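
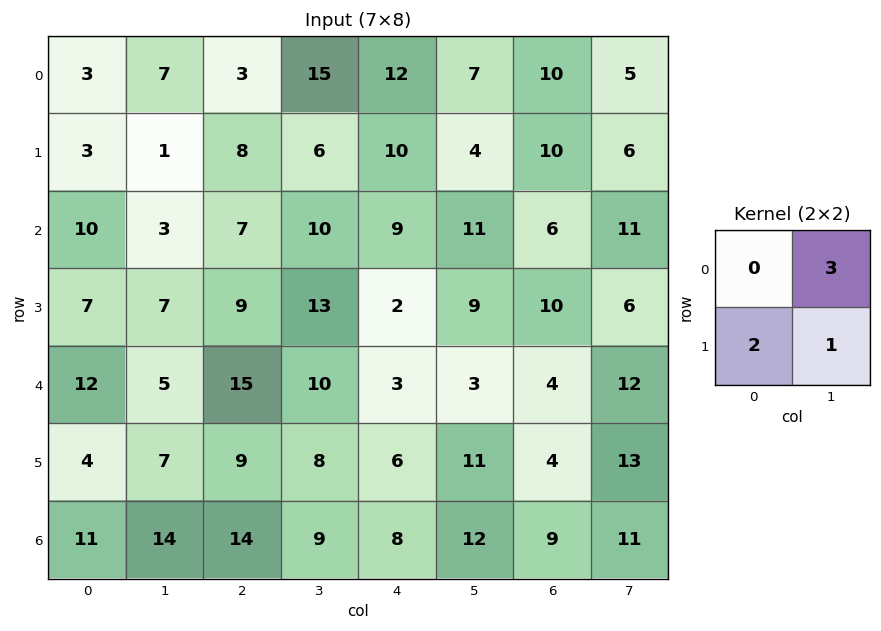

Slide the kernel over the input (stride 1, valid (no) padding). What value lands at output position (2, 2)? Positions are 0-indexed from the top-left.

The receptive field on the input at this output position is [7 10 / 9 13]. Elementwise product with the kernel and sum: 10·3 + 9·2 + 13·1.

61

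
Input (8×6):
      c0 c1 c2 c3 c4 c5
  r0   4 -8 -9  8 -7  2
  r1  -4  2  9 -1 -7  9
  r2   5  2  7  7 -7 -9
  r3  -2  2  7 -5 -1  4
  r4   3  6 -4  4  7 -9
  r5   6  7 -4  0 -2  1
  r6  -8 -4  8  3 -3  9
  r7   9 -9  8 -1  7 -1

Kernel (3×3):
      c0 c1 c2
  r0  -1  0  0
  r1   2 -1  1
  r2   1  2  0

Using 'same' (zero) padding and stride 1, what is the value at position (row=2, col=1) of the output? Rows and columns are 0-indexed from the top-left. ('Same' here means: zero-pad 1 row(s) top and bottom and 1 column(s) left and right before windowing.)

21

The receptive field on the zero-padded input at this output position is [-4 2 9 / 5 2 7 / -2 2 7]. Elementwise product with the kernel and sum: -4·-1 + 5·2 + 2·-1 + 7·1 + -2·1 + 2·2.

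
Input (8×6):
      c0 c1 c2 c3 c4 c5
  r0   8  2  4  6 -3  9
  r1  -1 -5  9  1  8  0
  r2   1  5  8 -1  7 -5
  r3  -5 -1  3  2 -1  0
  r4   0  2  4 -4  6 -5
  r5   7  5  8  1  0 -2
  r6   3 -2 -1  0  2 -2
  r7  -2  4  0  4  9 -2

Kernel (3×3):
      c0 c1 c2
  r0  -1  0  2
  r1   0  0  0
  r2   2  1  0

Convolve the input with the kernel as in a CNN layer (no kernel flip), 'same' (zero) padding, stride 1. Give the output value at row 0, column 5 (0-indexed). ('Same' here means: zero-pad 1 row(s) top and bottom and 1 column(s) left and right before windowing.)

The receptive field on the zero-padded input at this output position is [0 0 0 / -3 9 0 / 8 0 0]. Elementwise product with the kernel and sum: 0·-1 + 0·2 + 8·2 + 0·1.

16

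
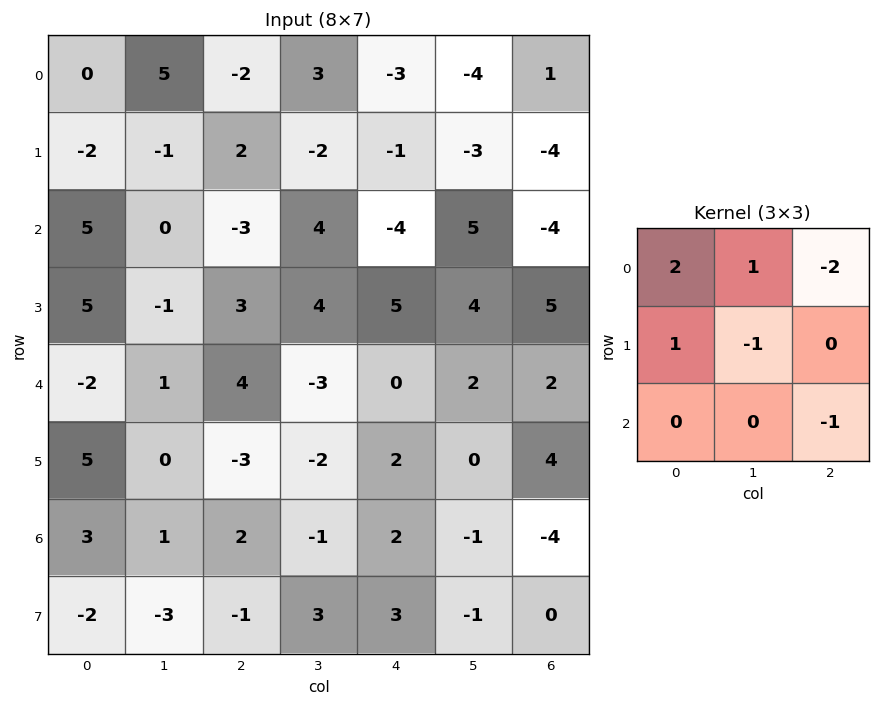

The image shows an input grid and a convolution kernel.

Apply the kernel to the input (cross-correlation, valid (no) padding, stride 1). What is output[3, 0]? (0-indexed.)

3

The receptive field on the input at this output position is [5 -1 3 / -2 1 4 / 5 0 -3]. Elementwise product with the kernel and sum: 5·2 + -1·1 + 3·-2 + -2·1 + 1·-1 + -3·-1.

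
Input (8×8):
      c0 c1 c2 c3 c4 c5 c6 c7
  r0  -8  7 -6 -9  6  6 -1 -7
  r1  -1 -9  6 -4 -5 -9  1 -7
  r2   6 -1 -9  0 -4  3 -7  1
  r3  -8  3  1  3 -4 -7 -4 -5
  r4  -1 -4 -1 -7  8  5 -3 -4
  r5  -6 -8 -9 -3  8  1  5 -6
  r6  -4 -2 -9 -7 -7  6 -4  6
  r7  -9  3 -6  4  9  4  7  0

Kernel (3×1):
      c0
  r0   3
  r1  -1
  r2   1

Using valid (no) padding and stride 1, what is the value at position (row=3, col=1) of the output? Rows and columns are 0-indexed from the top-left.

5

The receptive field on the input at this output position is [3 / -4 / -8]. Elementwise product with the kernel and sum: 3·3 + -4·-1 + -8·1.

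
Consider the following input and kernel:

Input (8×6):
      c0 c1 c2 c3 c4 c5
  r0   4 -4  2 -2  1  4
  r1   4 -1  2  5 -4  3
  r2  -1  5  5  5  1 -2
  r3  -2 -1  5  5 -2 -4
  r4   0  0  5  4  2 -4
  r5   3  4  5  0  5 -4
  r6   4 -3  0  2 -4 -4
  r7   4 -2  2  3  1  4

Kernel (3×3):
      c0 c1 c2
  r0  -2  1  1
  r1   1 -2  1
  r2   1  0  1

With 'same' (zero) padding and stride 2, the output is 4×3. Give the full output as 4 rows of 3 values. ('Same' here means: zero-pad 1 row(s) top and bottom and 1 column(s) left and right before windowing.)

Output[0,0]: The receptive field on the zero-padded input at this output position is [0 0 0 / 0 4 -4 / 0 4 -1]. Elementwise product with the kernel and sum: 0·-2 + 0·1 + 0·1 + 0·1 + 4·-2 + -4·1 + 0·1 + -1·1.

-13 -6 8
9 13 -9
1 10 -24
-6 -3 14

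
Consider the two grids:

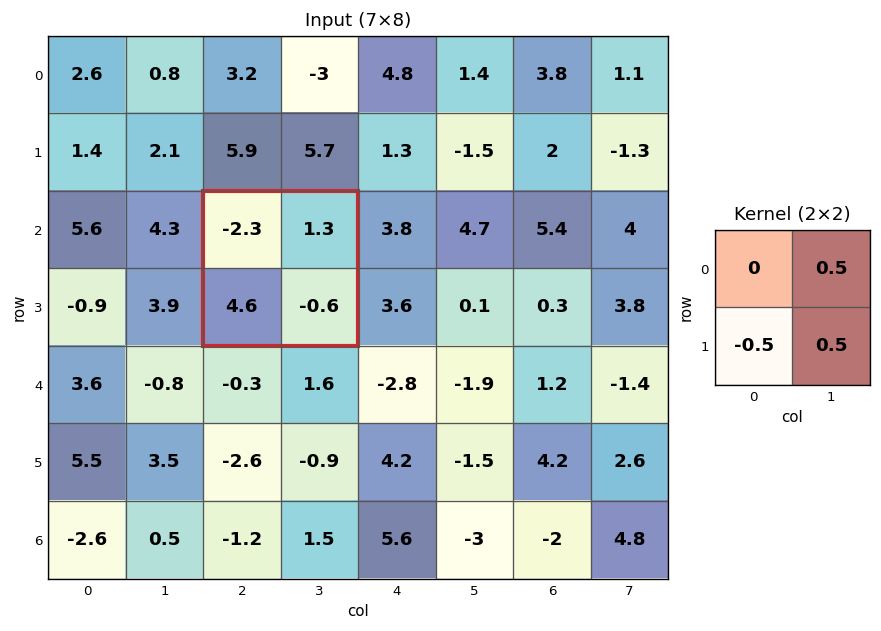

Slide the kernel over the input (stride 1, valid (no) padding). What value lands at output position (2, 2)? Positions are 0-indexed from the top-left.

-1.95

The receptive field on the input at this output position is [-2.3 1.3 / 4.6 -0.6]. Elementwise product with the kernel and sum: 1.3·0.5 + 4.6·-0.5 + -0.6·0.5.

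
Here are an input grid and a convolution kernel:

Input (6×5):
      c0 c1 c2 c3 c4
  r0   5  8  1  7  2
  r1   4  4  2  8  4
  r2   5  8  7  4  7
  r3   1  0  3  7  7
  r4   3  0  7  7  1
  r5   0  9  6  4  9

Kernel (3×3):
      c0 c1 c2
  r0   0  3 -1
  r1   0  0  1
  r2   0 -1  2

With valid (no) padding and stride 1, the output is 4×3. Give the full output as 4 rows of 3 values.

Output[0,0]: The receptive field on the input at this output position is [5 8 1 / 4 4 2 / 5 8 7]. Elementwise product with the kernel and sum: 8·3 + 1·-1 + 2·1 + 8·-1 + 7·2.

31 5 33
23 13 34
34 31 7
7 11 29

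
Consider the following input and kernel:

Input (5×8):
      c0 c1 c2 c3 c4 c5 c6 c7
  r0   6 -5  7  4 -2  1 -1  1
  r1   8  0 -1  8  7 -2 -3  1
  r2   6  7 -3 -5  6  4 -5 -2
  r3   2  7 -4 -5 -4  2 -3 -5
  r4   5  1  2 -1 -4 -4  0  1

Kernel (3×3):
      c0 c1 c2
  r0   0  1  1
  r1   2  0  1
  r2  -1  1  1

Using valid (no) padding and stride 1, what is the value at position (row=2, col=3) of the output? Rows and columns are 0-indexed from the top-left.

The receptive field on the input at this output position is [-5 6 4 / -5 -4 2 / -1 -4 -4]. Elementwise product with the kernel and sum: 6·1 + 4·1 + -5·2 + 2·1 + -1·-1 + -4·1 + -4·1.

-5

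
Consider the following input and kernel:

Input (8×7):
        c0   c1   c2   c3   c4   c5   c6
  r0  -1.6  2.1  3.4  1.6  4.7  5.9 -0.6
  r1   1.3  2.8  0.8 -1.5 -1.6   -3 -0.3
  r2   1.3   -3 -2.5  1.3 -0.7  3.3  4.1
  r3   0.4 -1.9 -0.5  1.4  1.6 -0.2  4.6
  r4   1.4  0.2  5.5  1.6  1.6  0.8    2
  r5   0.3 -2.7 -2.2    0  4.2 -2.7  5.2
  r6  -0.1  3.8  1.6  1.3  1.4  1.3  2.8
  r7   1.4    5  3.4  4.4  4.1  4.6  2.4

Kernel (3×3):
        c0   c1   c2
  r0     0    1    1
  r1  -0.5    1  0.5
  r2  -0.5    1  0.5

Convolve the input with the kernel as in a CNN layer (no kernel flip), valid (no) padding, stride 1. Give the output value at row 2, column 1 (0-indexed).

The receptive field on the input at this output position is [-3 -2.5 1.3 / -1.9 -0.5 1.4 / 0.2 5.5 1.6]. Elementwise product with the kernel and sum: -2.5·1 + 1.3·1 + -1.9·-0.5 + -0.5·1 + 1.4·0.5 + 0.2·-0.5 + 5.5·1 + 1.6·0.5.

6.15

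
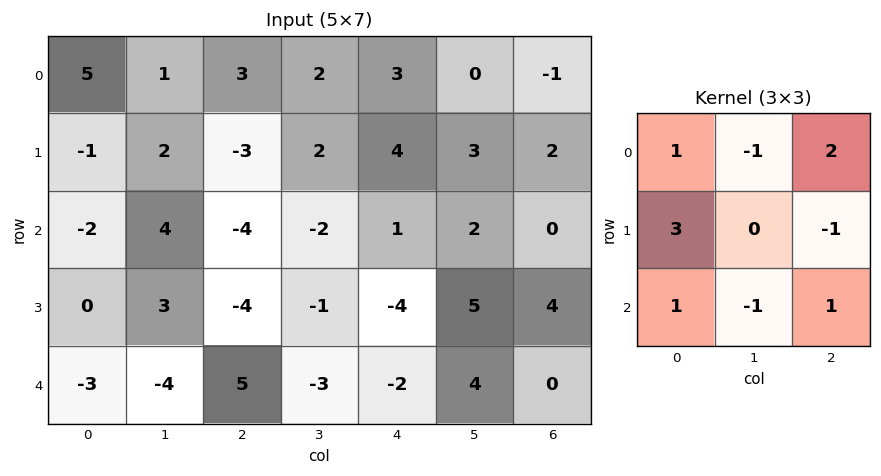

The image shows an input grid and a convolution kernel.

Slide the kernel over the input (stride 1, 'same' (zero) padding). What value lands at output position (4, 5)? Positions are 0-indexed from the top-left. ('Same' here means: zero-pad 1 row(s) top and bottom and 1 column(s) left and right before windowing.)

-7

The receptive field on the zero-padded input at this output position is [-4 5 4 / -2 4 0 / 0 0 0]. Elementwise product with the kernel and sum: -4·1 + 5·-1 + 4·2 + -2·3 + 0·-1 + 0·1 + 0·-1 + 0·1.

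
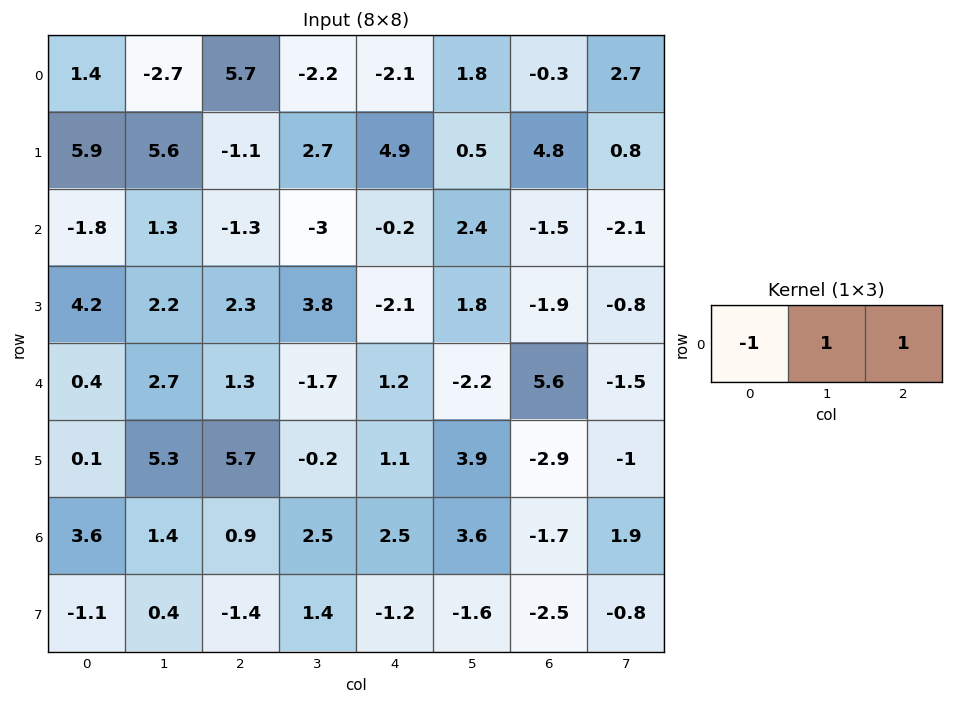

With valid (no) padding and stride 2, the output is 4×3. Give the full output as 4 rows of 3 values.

Output[0,0]: The receptive field on the input at this output position is [1.4 -2.7 5.7]. Elementwise product with the kernel and sum: 1.4·-1 + -2.7·1 + 5.7·1.

1.6 -10 3.6
1.8 -1.9 1.1
3.6 -1.8 2.2
-1.3 4.1 -0.6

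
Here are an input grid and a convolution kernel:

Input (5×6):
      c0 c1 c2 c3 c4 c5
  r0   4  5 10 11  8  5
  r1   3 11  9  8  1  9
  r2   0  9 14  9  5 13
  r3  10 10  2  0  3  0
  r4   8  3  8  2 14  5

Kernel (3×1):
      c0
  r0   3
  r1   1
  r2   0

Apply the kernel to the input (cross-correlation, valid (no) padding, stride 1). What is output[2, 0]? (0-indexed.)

10

The receptive field on the input at this output position is [0 / 10 / 8]. Elementwise product with the kernel and sum: 0·3 + 10·1.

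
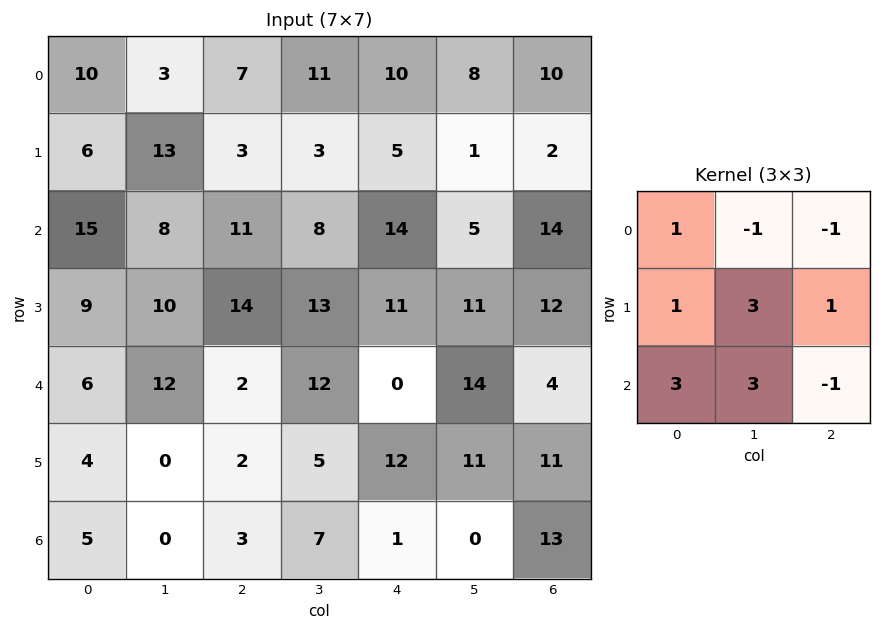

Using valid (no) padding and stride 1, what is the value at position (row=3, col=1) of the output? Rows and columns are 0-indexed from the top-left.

14

The receptive field on the input at this output position is [10 14 13 / 12 2 12 / 0 2 5]. Elementwise product with the kernel and sum: 10·1 + 14·-1 + 13·-1 + 12·1 + 2·3 + 12·1 + 0·3 + 2·3 + 5·-1.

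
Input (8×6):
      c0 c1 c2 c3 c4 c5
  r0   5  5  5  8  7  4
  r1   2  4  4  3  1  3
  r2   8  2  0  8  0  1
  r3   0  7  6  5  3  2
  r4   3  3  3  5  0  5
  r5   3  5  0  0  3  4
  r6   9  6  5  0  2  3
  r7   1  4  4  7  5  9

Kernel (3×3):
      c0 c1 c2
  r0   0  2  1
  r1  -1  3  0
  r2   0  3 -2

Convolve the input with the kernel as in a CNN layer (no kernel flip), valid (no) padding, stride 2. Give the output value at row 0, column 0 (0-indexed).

The receptive field on the input at this output position is [5 5 5 / 2 4 4 / 8 2 0]. Elementwise product with the kernel and sum: 5·2 + 5·1 + 2·-1 + 4·3 + 2·3 + 0·-2.

31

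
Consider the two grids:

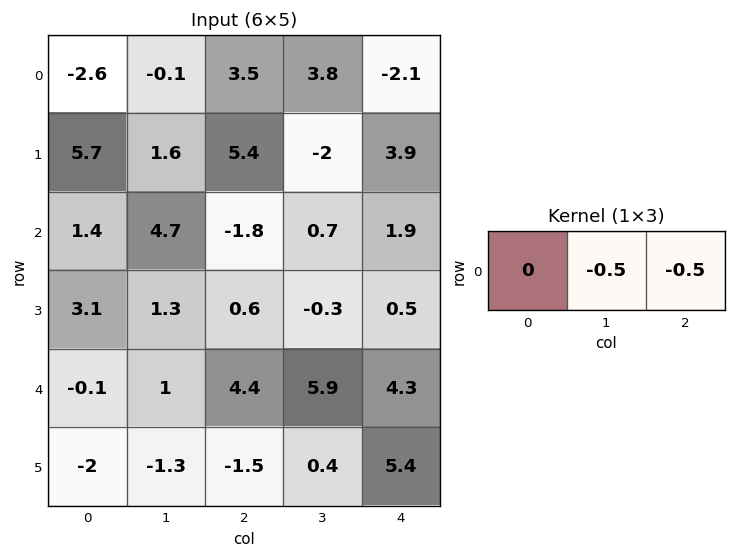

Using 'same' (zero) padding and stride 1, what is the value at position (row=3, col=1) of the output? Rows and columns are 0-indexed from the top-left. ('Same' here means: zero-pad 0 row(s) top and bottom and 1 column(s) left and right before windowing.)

The receptive field on the zero-padded input at this output position is [3.1 1.3 0.6]. Elementwise product with the kernel and sum: 1.3·-0.5 + 0.6·-0.5.

-0.95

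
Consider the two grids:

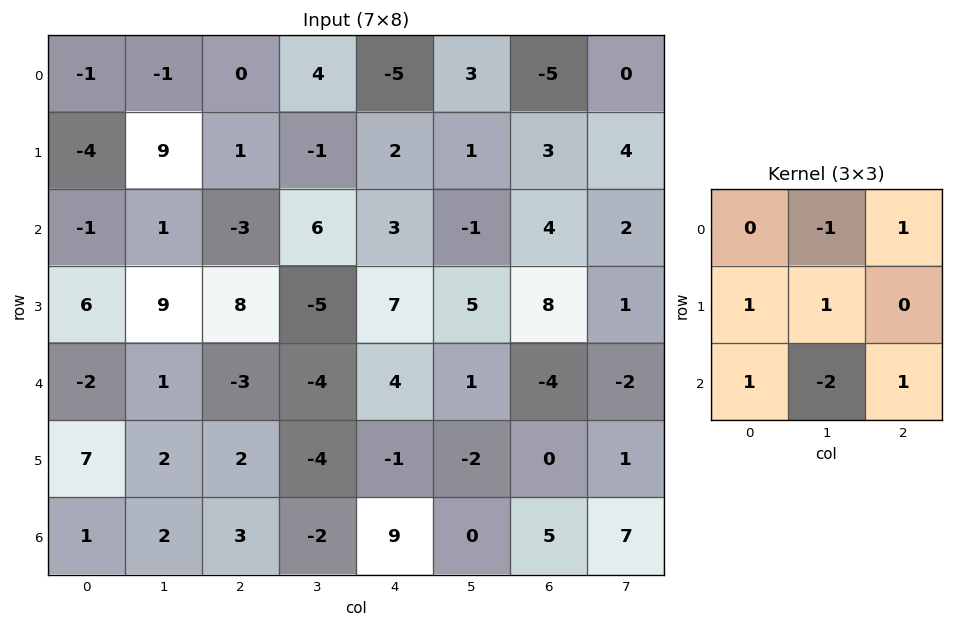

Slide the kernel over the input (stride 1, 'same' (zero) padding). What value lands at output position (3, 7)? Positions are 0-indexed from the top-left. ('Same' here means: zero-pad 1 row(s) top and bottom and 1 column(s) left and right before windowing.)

The receptive field on the zero-padded input at this output position is [4 2 0 / 8 1 0 / -4 -2 0]. Elementwise product with the kernel and sum: 2·-1 + 0·1 + 8·1 + 1·1 + -4·1 + -2·-2 + 0·1.

7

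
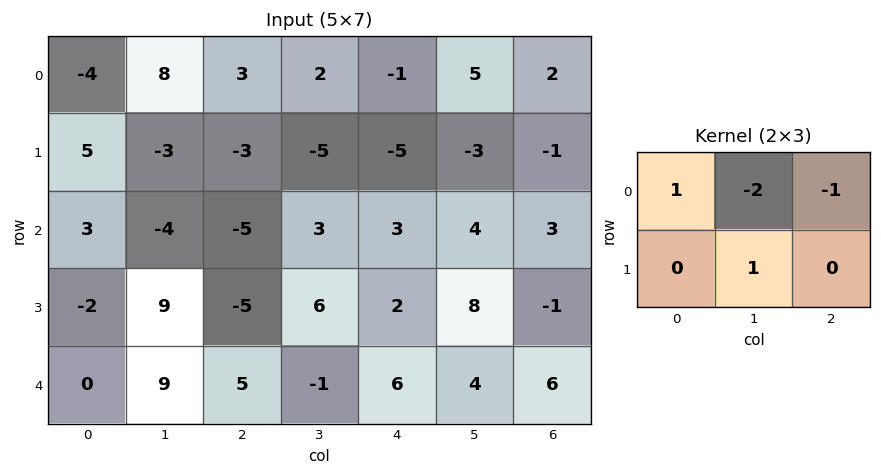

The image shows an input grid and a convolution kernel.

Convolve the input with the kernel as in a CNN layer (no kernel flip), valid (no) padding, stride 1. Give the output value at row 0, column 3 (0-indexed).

-6

The receptive field on the input at this output position is [2 -1 5 / -5 -5 -3]. Elementwise product with the kernel and sum: 2·1 + -1·-2 + 5·-1 + -5·1.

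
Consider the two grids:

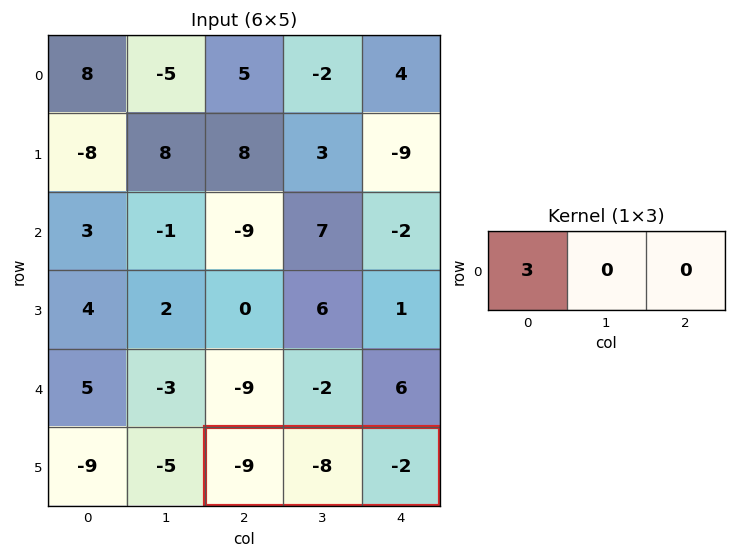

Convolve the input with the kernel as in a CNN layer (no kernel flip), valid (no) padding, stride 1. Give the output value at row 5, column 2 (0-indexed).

-27

The receptive field on the input at this output position is [-9 -8 -2]. Elementwise product with the kernel and sum: -9·3.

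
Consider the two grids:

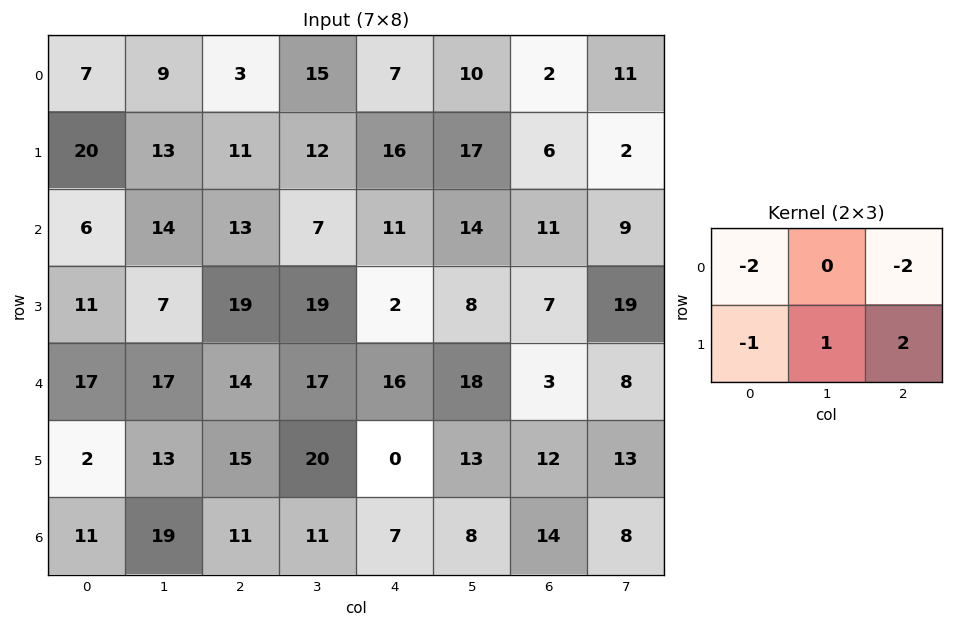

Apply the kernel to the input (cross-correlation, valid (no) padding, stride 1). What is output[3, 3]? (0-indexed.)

The receptive field on the input at this output position is [19 2 8 / 17 16 18]. Elementwise product with the kernel and sum: 19·-2 + 8·-2 + 17·-1 + 16·1 + 18·2.

-19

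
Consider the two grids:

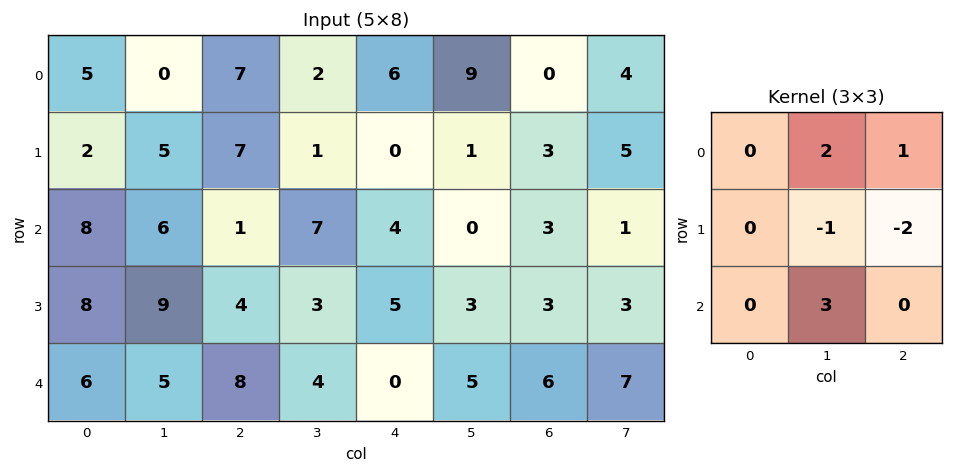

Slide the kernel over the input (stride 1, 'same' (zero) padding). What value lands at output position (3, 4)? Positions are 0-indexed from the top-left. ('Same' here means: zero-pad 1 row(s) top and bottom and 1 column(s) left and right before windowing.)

-3

The receptive field on the zero-padded input at this output position is [7 4 0 / 3 5 3 / 4 0 5]. Elementwise product with the kernel and sum: 4·2 + 0·1 + 5·-1 + 3·-2 + 0·3.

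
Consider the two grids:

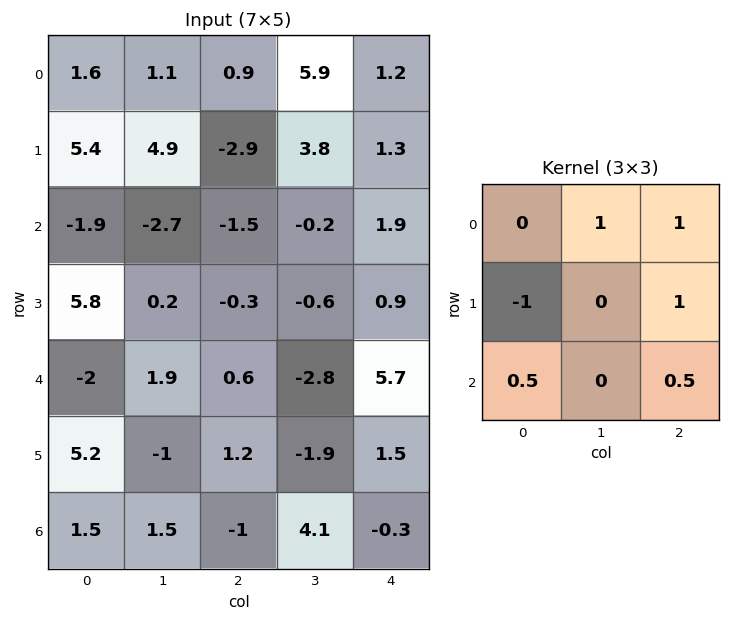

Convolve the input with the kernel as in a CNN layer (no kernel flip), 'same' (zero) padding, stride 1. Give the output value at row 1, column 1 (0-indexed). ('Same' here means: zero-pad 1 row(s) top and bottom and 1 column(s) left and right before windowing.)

The receptive field on the zero-padded input at this output position is [1.6 1.1 0.9 / 5.4 4.9 -2.9 / -1.9 -2.7 -1.5]. Elementwise product with the kernel and sum: 1.1·1 + 0.9·1 + 5.4·-1 + -2.9·1 + -1.9·0.5 + -1.5·0.5.

-8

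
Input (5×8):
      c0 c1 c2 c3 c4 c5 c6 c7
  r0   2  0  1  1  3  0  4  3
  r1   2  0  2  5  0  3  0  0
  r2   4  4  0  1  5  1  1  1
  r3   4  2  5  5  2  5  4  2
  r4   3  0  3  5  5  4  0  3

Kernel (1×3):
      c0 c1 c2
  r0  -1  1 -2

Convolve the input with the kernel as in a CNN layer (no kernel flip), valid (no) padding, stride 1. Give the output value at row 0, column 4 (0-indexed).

The receptive field on the input at this output position is [3 0 4]. Elementwise product with the kernel and sum: 3·-1 + 0·1 + 4·-2.

-11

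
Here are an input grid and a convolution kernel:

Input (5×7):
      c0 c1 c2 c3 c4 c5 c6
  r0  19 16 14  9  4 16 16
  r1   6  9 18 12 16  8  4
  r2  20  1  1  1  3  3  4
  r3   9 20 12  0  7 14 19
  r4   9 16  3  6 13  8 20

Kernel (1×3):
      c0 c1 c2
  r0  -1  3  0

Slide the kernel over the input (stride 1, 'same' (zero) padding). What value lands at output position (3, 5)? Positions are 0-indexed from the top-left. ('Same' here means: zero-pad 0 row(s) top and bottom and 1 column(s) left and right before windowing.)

35

The receptive field on the zero-padded input at this output position is [7 14 19]. Elementwise product with the kernel and sum: 7·-1 + 14·3.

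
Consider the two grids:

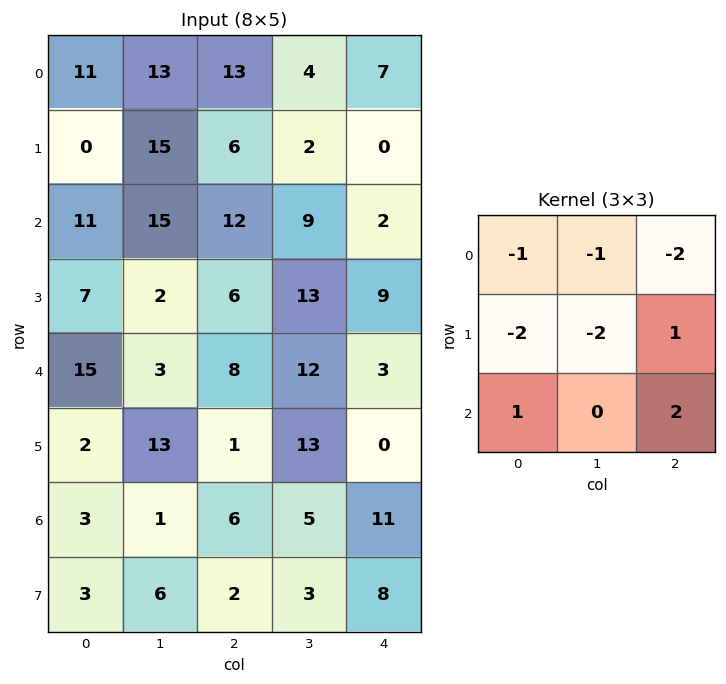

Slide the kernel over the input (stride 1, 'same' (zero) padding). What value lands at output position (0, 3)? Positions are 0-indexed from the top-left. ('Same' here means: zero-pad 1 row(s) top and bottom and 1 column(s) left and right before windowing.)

-21

The receptive field on the zero-padded input at this output position is [0 0 0 / 13 4 7 / 6 2 0]. Elementwise product with the kernel and sum: 0·-1 + 0·-1 + 0·-2 + 13·-2 + 4·-2 + 7·1 + 6·1 + 0·2.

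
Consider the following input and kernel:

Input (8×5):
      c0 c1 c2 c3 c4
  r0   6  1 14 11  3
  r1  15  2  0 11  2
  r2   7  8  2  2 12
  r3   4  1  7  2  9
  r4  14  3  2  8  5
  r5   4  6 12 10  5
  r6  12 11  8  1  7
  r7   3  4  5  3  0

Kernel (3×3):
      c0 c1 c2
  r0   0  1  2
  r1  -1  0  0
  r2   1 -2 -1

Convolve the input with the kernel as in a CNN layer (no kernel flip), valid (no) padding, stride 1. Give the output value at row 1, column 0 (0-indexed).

-10

The receptive field on the input at this output position is [15 2 0 / 7 8 2 / 4 1 7]. Elementwise product with the kernel and sum: 2·1 + 0·2 + 7·-1 + 4·1 + 1·-2 + 7·-1.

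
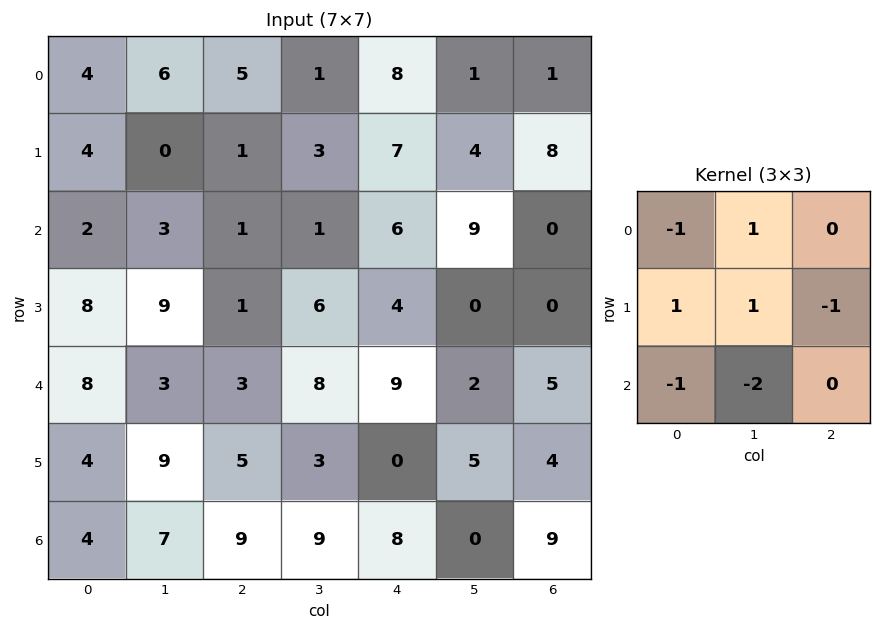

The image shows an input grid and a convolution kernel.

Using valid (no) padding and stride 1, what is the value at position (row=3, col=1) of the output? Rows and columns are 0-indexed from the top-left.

The receptive field on the input at this output position is [9 1 6 / 3 3 8 / 9 5 3]. Elementwise product with the kernel and sum: 9·-1 + 1·1 + 3·1 + 3·1 + 8·-1 + 9·-1 + 5·-2.

-29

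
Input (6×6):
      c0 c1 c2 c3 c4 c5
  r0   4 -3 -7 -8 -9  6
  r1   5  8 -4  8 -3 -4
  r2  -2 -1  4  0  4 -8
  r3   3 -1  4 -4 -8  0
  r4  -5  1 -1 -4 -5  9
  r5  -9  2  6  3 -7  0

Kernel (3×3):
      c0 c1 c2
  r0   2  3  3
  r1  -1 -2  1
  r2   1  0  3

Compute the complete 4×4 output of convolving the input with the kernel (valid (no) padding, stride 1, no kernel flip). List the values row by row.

Output[0,0]: The receptive field on the input at this output position is [4 -3 -7 / 5 8 -4 / -2 -1 4]. Elementwise product with the kernel and sum: 4·2 + -3·3 + -7·3 + 5·-1 + 8·-2 + -4·1 + -2·1 + 4·3.
Output[0,1]: The receptive field on the input at this output position is [-3 -7 -8 / 8 -4 8 / -1 4 0]. Elementwise product with the kernel and sum: -3·2 + -7·3 + -8·3 + 8·-1 + -4·-2 + 8·1 + -1·1 + 0·3.

-37 -44 -64 -55
45 8 -13 -25
0 -12 0 31
26 6 -39 -6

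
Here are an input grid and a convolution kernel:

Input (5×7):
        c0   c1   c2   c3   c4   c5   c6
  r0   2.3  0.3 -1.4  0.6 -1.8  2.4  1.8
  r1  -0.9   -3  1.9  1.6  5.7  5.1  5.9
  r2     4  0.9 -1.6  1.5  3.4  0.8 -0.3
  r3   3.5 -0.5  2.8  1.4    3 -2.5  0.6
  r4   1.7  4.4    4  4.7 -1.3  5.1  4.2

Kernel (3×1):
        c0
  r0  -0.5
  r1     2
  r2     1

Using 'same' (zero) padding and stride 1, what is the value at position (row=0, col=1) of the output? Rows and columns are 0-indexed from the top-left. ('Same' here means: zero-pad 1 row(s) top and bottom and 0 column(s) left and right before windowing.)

-2.4

The receptive field on the zero-padded input at this output position is [0 / 0.3 / -3]. Elementwise product with the kernel and sum: 0·-0.5 + 0.3·2 + -3·1.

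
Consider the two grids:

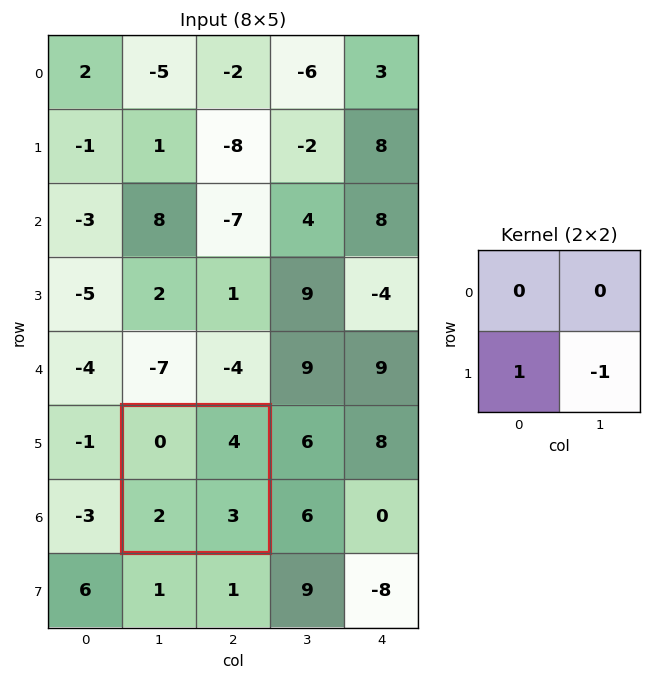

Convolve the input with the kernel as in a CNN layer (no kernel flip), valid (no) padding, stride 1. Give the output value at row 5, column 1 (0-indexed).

-1

The receptive field on the input at this output position is [0 4 / 2 3]. Elementwise product with the kernel and sum: 2·1 + 3·-1.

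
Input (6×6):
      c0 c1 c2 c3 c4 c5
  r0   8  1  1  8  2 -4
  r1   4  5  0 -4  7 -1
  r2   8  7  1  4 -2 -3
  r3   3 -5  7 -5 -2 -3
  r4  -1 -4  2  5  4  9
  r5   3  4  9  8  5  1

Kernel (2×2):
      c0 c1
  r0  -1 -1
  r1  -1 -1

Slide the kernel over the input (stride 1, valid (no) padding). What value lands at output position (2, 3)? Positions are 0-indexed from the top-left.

The receptive field on the input at this output position is [4 -2 / -5 -2]. Elementwise product with the kernel and sum: 4·-1 + -2·-1 + -5·-1 + -2·-1.

5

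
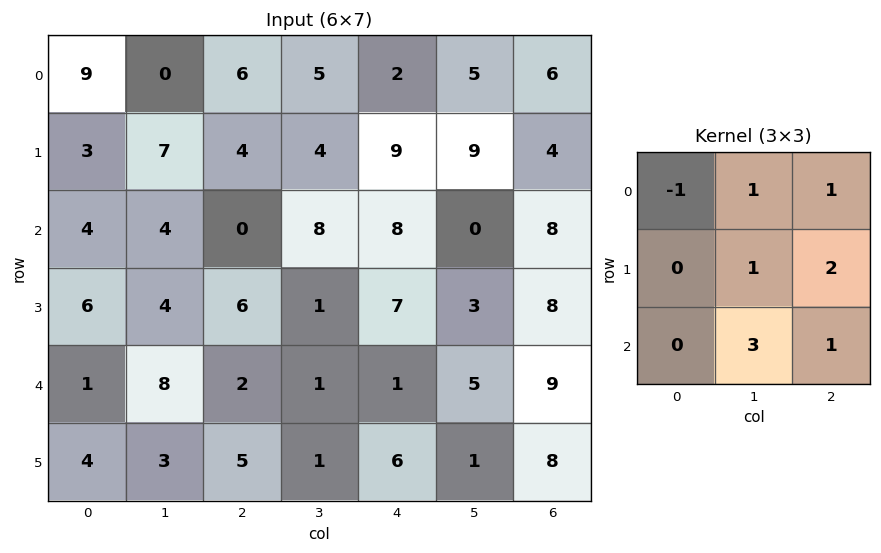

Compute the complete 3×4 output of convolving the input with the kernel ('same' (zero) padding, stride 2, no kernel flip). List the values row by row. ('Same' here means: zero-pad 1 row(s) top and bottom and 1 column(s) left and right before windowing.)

25 32 48 18
44 36 46 27
42 23 39 38

Output[0,0]: The receptive field on the zero-padded input at this output position is [0 0 0 / 0 9 0 / 0 3 7]. Elementwise product with the kernel and sum: 0·-1 + 0·1 + 0·1 + 9·1 + 0·2 + 3·3 + 7·1.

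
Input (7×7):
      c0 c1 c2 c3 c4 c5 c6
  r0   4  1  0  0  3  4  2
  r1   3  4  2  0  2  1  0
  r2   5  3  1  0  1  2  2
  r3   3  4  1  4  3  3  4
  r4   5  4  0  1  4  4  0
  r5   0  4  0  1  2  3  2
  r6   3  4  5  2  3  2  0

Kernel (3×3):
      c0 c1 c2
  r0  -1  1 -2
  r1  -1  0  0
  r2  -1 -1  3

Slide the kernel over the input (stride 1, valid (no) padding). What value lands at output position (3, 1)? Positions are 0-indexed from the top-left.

The receptive field on the input at this output position is [4 1 4 / 4 0 1 / 4 0 1]. Elementwise product with the kernel and sum: 4·-1 + 1·1 + 4·-2 + 4·-1 + 4·-1 + 0·-1 + 1·3.

-16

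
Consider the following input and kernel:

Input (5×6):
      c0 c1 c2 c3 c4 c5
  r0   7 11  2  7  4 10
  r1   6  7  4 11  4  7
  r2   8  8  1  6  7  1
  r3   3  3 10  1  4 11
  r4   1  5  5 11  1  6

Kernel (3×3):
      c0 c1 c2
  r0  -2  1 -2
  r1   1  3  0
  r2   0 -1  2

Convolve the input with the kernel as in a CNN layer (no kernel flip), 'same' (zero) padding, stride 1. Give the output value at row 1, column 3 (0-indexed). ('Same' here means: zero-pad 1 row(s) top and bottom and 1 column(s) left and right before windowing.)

The receptive field on the zero-padded input at this output position is [2 7 4 / 4 11 4 / 1 6 7]. Elementwise product with the kernel and sum: 2·-2 + 7·1 + 4·-2 + 4·1 + 11·3 + 6·-1 + 7·2.

40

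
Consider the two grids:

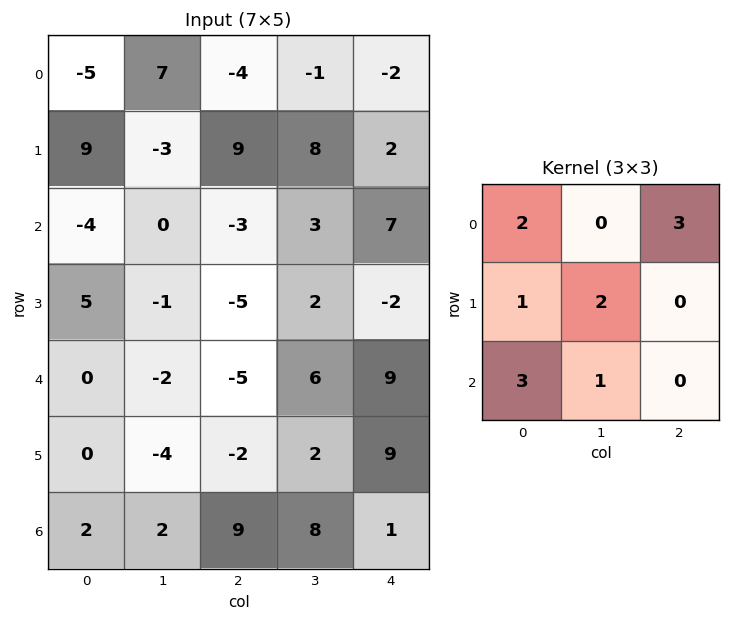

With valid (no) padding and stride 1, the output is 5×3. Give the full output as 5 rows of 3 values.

Output[0,0]: The receptive field on the input at this output position is [-5 7 -4 / 9 -3 9 / -4 0 -3]. Elementwise product with the kernel and sum: -5·2 + -4·3 + 9·1 + -3·2 + -4·3 + 0·1.
Output[0,1]: The receptive field on the input at this output position is [7 -4 -1 / -3 9 8 / 0 -3 3]. Elementwise product with the kernel and sum: 7·2 + -1·3 + -3·1 + 9·2 + 0·3 + -3·1.

-31 23 5
55 4 14
-16 -13 5
-13 -22 -13
-15 21 54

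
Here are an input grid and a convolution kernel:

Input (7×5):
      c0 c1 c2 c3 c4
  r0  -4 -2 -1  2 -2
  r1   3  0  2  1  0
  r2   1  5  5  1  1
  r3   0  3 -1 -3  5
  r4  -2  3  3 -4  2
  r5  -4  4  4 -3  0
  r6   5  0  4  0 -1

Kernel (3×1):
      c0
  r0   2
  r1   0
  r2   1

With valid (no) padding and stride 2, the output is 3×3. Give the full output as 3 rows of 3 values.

Output[0,0]: The receptive field on the input at this output position is [-4 / 3 / 1]. Elementwise product with the kernel and sum: -4·2 + 1·1.
Output[0,1]: The receptive field on the input at this output position is [-1 / 2 / 5]. Elementwise product with the kernel and sum: -1·2 + 5·1.

-7 3 -3
0 13 4
1 10 3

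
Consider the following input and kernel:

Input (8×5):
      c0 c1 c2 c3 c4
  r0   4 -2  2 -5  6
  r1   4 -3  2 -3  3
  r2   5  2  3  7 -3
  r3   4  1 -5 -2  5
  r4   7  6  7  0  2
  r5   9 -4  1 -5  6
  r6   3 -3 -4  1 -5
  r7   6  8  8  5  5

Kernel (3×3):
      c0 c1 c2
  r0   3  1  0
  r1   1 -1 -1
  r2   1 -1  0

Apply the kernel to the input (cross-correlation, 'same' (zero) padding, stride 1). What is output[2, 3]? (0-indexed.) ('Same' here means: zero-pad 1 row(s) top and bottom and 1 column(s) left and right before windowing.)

-1

The receptive field on the zero-padded input at this output position is [2 -3 3 / 3 7 -3 / -5 -2 5]. Elementwise product with the kernel and sum: 2·3 + -3·1 + 3·1 + 7·-1 + -3·-1 + -5·1 + -2·-1.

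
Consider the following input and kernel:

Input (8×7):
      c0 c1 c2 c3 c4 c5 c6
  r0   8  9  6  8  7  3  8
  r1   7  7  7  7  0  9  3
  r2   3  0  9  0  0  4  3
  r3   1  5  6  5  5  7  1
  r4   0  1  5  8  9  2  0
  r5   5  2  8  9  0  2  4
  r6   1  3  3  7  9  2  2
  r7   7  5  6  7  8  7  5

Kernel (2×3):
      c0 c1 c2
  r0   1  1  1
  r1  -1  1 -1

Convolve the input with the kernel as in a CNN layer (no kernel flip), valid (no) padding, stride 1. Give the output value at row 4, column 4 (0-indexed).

The receptive field on the input at this output position is [9 2 0 / 0 2 4]. Elementwise product with the kernel and sum: 9·1 + 2·1 + 0·1 + 0·-1 + 2·1 + 4·-1.

9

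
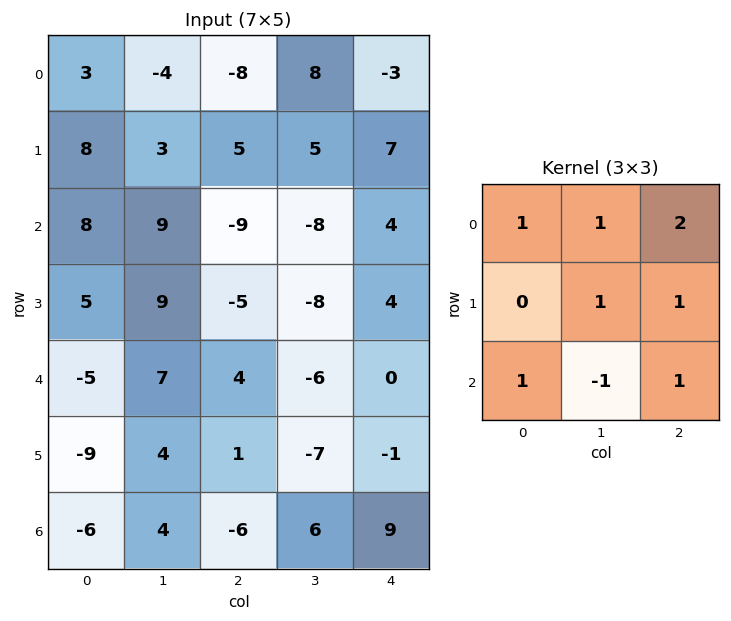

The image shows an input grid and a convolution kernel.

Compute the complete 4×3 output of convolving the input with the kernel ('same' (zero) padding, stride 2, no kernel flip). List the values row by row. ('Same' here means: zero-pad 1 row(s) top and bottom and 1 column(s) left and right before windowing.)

-6 3 -5
35 7 4
38 -18 -10
-3 -9 1

Output[0,0]: The receptive field on the zero-padded input at this output position is [0 0 0 / 0 3 -4 / 0 8 3]. Elementwise product with the kernel and sum: 0·1 + 0·1 + 0·2 + 3·1 + -4·1 + 0·1 + 8·-1 + 3·1.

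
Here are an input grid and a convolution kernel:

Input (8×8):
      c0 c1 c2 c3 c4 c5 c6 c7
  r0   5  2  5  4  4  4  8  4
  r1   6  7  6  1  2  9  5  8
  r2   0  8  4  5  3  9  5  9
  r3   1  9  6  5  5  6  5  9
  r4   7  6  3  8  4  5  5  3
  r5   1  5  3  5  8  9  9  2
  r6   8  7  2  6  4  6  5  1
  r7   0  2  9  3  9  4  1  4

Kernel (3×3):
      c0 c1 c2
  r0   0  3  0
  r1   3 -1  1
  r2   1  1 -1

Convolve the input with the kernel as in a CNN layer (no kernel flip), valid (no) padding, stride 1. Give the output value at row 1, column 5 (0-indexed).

48

The receptive field on the input at this output position is [9 5 8 / 9 5 9 / 6 5 9]. Elementwise product with the kernel and sum: 5·3 + 9·3 + 5·-1 + 9·1 + 6·1 + 5·1 + 9·-1.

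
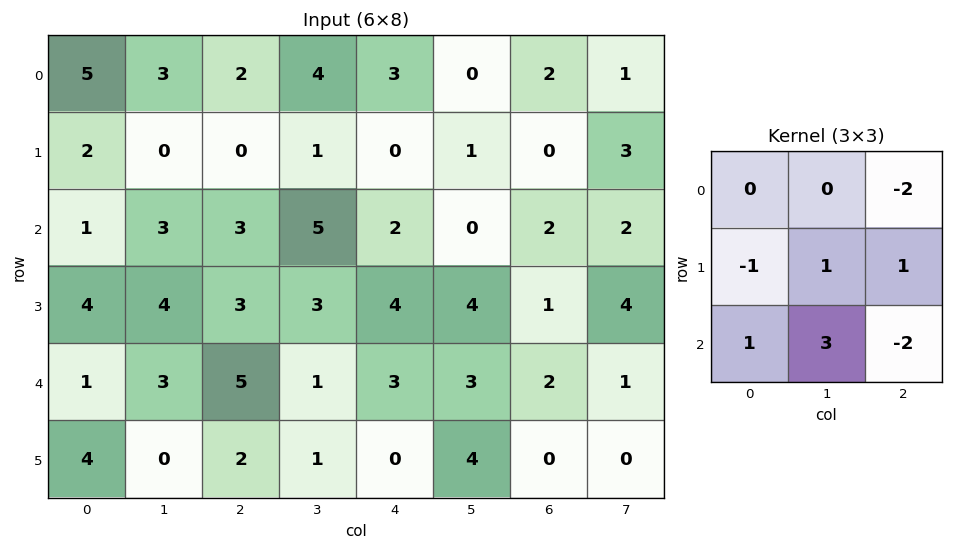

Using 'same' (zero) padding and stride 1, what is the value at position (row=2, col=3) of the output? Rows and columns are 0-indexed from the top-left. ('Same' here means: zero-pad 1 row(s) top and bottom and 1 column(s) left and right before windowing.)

8

The receptive field on the zero-padded input at this output position is [0 1 0 / 3 5 2 / 3 3 4]. Elementwise product with the kernel and sum: 0·-2 + 3·-1 + 5·1 + 2·1 + 3·1 + 3·3 + 4·-2.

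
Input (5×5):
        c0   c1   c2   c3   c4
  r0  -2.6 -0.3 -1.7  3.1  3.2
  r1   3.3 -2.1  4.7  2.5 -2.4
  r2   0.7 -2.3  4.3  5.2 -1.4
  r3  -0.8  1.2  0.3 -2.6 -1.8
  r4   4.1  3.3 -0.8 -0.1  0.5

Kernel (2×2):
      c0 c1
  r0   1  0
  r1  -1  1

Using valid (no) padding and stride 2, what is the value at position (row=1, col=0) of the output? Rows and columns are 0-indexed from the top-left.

2.7

The receptive field on the input at this output position is [0.7 -2.3 / -0.8 1.2]. Elementwise product with the kernel and sum: 0.7·1 + -0.8·-1 + 1.2·1.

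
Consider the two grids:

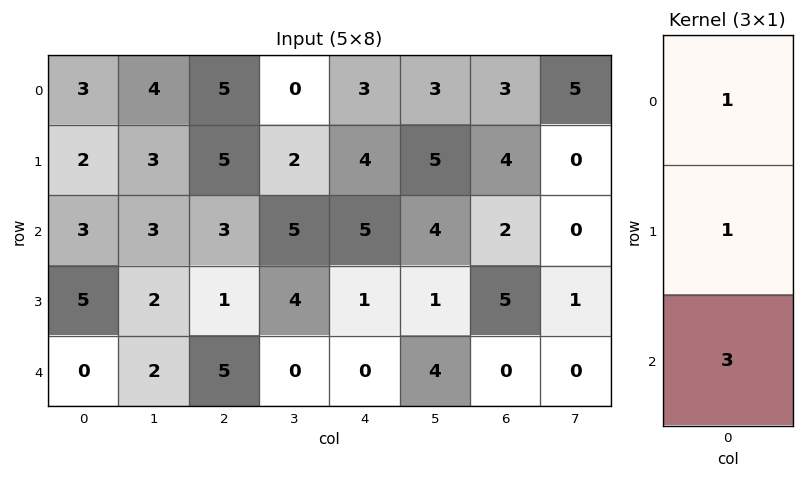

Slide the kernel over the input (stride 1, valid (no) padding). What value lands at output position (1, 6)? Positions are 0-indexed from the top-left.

The receptive field on the input at this output position is [4 / 2 / 5]. Elementwise product with the kernel and sum: 4·1 + 2·1 + 5·3.

21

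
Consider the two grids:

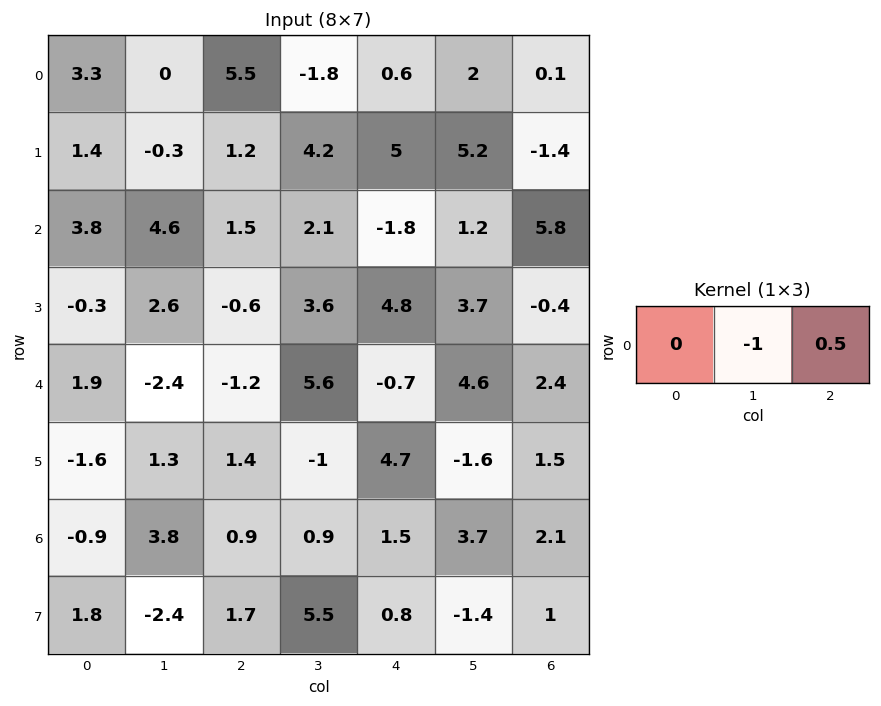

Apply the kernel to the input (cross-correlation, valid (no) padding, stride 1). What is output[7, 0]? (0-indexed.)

The receptive field on the input at this output position is [1.8 -2.4 1.7]. Elementwise product with the kernel and sum: -2.4·-1 + 1.7·0.5.

3.25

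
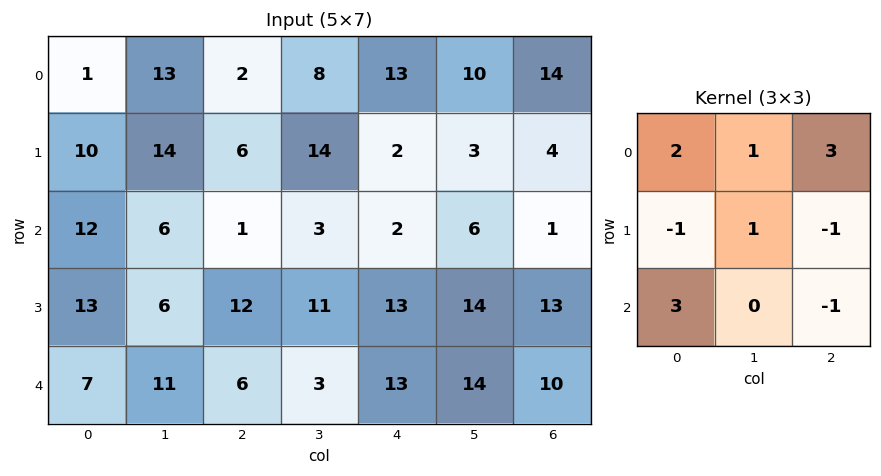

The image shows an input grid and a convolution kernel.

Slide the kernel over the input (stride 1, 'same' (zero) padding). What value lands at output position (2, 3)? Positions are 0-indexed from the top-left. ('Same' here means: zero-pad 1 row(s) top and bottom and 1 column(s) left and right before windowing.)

55

The receptive field on the zero-padded input at this output position is [6 14 2 / 1 3 2 / 12 11 13]. Elementwise product with the kernel and sum: 6·2 + 14·1 + 2·3 + 1·-1 + 3·1 + 2·-1 + 12·3 + 13·-1.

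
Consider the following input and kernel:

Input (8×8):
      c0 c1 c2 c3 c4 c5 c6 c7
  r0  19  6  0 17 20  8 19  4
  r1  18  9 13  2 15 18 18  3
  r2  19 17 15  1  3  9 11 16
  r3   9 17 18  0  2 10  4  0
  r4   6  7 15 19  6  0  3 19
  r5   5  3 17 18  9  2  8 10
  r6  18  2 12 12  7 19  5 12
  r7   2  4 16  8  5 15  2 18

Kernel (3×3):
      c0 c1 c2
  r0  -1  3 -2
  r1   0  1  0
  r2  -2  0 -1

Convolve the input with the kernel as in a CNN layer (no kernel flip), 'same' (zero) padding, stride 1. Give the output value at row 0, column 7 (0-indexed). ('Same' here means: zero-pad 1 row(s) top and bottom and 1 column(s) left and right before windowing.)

The receptive field on the zero-padded input at this output position is [0 0 0 / 19 4 0 / 18 3 0]. Elementwise product with the kernel and sum: 0·-1 + 0·3 + 0·-2 + 4·1 + 18·-2 + 0·-1.

-32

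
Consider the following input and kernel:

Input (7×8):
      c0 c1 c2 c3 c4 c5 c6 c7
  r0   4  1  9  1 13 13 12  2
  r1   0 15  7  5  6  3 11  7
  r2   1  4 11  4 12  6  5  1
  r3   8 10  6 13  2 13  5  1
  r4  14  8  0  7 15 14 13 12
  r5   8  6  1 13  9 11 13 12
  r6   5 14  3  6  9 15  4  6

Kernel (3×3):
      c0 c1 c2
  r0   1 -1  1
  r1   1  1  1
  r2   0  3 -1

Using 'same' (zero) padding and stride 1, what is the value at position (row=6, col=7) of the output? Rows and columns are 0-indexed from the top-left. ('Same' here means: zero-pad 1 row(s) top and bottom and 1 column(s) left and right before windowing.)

11

The receptive field on the zero-padded input at this output position is [13 12 0 / 4 6 0 / 0 0 0]. Elementwise product with the kernel and sum: 13·1 + 12·-1 + 0·1 + 4·1 + 6·1 + 0·1 + 0·3 + 0·-1.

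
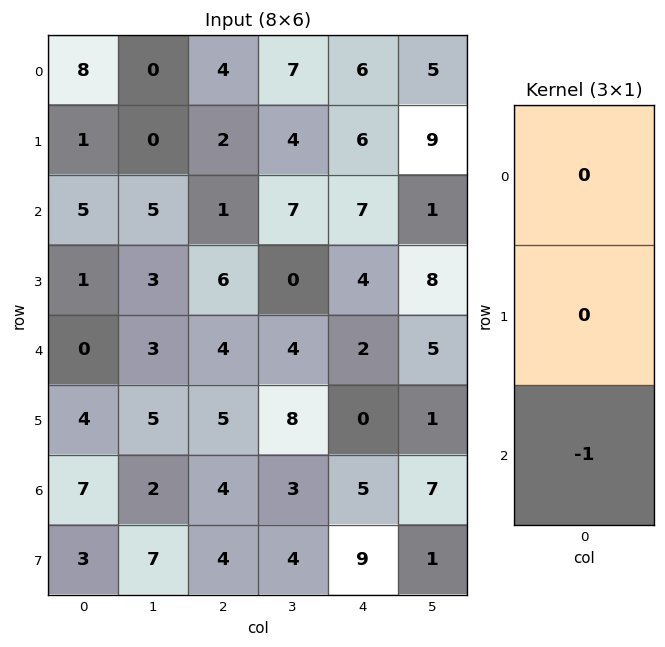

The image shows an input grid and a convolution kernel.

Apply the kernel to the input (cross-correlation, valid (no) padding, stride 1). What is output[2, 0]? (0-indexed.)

0

The receptive field on the input at this output position is [5 / 1 / 0]. Elementwise product with the kernel and sum: 0·-1.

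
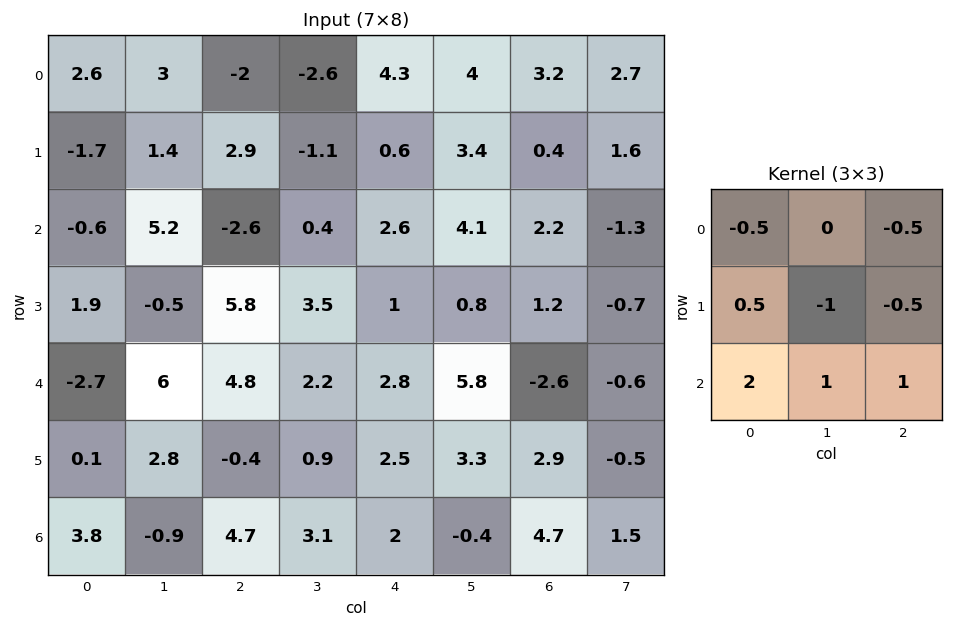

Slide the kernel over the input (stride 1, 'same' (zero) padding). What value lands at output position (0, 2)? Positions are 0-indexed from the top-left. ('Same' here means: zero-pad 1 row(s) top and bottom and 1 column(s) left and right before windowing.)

The receptive field on the zero-padded input at this output position is [0 0 0 / 3 -2 -2.6 / 1.4 2.9 -1.1]. Elementwise product with the kernel and sum: 0·-0.5 + 0·-0.5 + 3·0.5 + -2·-1 + -2.6·-0.5 + 1.4·2 + 2.9·1 + -1.1·1.

9.4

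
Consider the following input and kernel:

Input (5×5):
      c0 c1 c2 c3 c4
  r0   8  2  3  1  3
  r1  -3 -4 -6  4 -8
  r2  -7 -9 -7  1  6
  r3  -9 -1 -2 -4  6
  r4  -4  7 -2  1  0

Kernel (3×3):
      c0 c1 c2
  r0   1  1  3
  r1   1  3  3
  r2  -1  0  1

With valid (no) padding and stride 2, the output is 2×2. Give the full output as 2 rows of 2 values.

Output[0,0]: The receptive field on the input at this output position is [8 2 3 / -3 -4 -6 / -7 -9 -7]. Elementwise product with the kernel and sum: 8·1 + 2·1 + 3·3 + -3·1 + -4·3 + -6·3 + -7·-1 + -7·1.

-14 8
-53 18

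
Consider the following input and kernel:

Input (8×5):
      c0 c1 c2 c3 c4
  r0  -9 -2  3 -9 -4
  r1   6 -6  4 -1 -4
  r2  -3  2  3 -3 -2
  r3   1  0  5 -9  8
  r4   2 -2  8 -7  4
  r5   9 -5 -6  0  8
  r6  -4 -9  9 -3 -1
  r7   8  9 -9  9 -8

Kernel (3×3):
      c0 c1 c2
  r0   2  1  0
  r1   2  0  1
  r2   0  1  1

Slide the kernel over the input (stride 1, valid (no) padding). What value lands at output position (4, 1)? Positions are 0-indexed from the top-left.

0

The receptive field on the input at this output position is [-2 8 -7 / -5 -6 0 / -9 9 -3]. Elementwise product with the kernel and sum: -2·2 + 8·1 + -5·2 + 0·1 + 9·1 + -3·1.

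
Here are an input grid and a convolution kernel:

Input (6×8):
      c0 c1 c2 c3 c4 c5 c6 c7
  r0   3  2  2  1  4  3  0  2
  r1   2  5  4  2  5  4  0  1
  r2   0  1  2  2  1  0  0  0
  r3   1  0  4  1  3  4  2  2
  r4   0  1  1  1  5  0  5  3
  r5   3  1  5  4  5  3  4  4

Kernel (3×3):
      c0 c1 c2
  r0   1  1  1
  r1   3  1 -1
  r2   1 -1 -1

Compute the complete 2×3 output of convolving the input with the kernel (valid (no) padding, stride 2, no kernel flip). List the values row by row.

11 15 27
0 10 12

Output[0,0]: The receptive field on the input at this output position is [3 2 2 / 2 5 4 / 0 1 2]. Elementwise product with the kernel and sum: 3·1 + 2·1 + 2·1 + 2·3 + 5·1 + 4·-1 + 0·1 + 1·-1 + 2·-1.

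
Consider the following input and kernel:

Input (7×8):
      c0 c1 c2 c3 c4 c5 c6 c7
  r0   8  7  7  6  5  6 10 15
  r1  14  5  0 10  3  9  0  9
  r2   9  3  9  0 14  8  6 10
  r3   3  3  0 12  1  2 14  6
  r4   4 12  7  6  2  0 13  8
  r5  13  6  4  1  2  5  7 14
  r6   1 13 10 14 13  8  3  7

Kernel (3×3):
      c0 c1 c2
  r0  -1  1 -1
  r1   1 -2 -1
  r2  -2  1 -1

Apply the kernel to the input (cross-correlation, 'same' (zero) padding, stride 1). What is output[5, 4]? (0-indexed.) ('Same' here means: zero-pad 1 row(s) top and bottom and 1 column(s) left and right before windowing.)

The receptive field on the zero-padded input at this output position is [6 2 0 / 1 2 5 / 14 13 8]. Elementwise product with the kernel and sum: 6·-1 + 2·1 + 0·-1 + 1·1 + 2·-2 + 5·-1 + 14·-2 + 13·1 + 8·-1.

-35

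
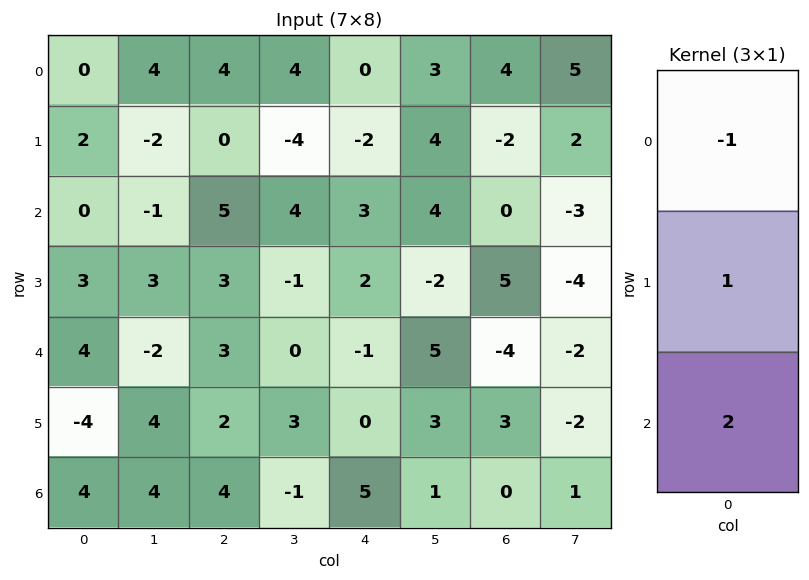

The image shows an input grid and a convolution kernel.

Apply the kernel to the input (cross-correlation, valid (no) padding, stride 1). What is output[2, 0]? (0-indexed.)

11

The receptive field on the input at this output position is [0 / 3 / 4]. Elementwise product with the kernel and sum: 0·-1 + 3·1 + 4·2.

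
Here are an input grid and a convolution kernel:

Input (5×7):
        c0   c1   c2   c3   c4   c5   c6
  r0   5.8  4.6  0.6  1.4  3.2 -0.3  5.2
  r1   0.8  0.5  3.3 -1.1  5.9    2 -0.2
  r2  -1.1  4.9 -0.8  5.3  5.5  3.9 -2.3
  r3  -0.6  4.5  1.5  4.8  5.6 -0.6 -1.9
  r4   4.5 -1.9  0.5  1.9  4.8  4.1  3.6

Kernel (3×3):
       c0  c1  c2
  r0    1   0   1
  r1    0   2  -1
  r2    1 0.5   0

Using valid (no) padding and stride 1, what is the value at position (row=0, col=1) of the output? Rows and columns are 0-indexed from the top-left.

18.2

The receptive field on the input at this output position is [4.6 0.6 1.4 / 0.5 3.3 -1.1 / 4.9 -0.8 5.3]. Elementwise product with the kernel and sum: 4.6·1 + 1.4·1 + 3.3·2 + -1.1·-1 + 4.9·1 + -0.8·0.5.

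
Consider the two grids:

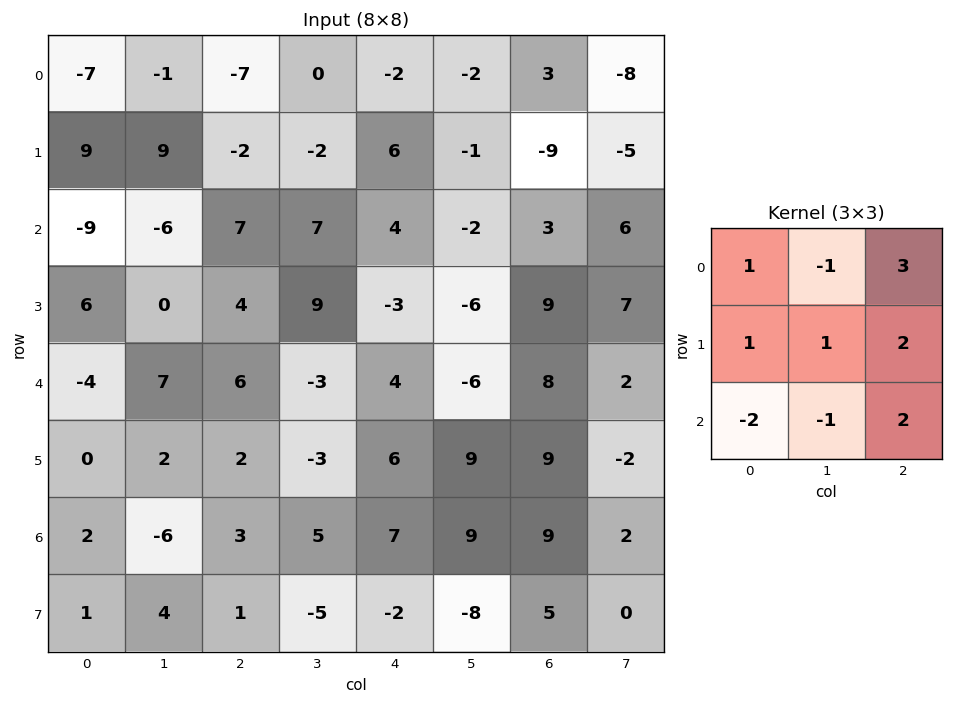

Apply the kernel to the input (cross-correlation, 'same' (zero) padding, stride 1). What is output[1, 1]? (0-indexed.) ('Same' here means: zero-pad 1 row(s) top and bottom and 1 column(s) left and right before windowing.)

The receptive field on the zero-padded input at this output position is [-7 -1 -7 / 9 9 -2 / -9 -6 7]. Elementwise product with the kernel and sum: -7·1 + -1·-1 + -7·3 + 9·1 + 9·1 + -2·2 + -9·-2 + -6·-1 + 7·2.

25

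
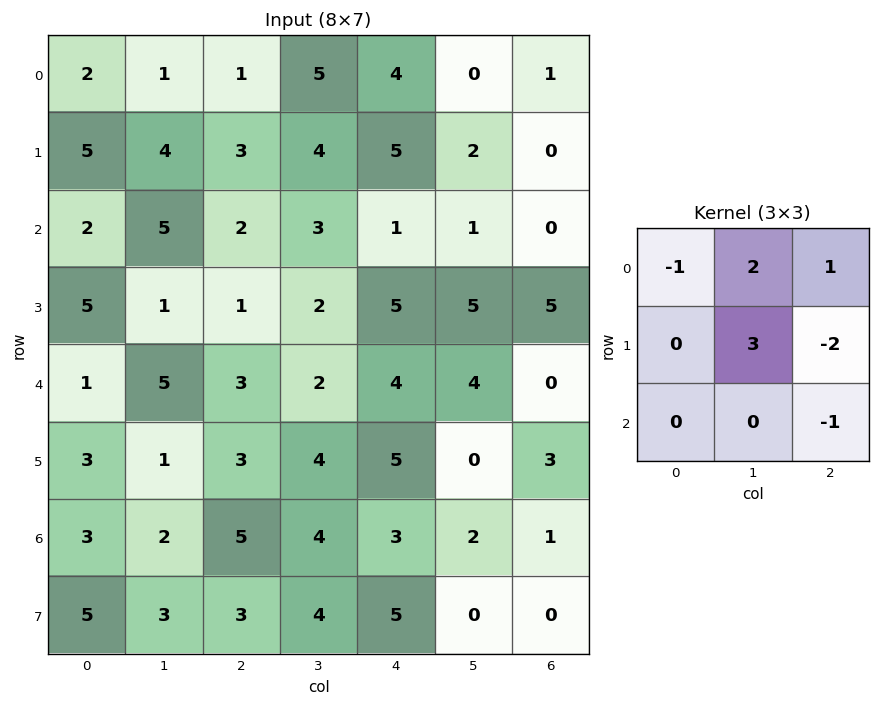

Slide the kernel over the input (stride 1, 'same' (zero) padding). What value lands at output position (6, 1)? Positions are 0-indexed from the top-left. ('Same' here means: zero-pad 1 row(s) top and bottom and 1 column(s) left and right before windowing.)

-5

The receptive field on the zero-padded input at this output position is [3 1 3 / 3 2 5 / 5 3 3]. Elementwise product with the kernel and sum: 3·-1 + 1·2 + 3·1 + 2·3 + 5·-2 + 3·-1.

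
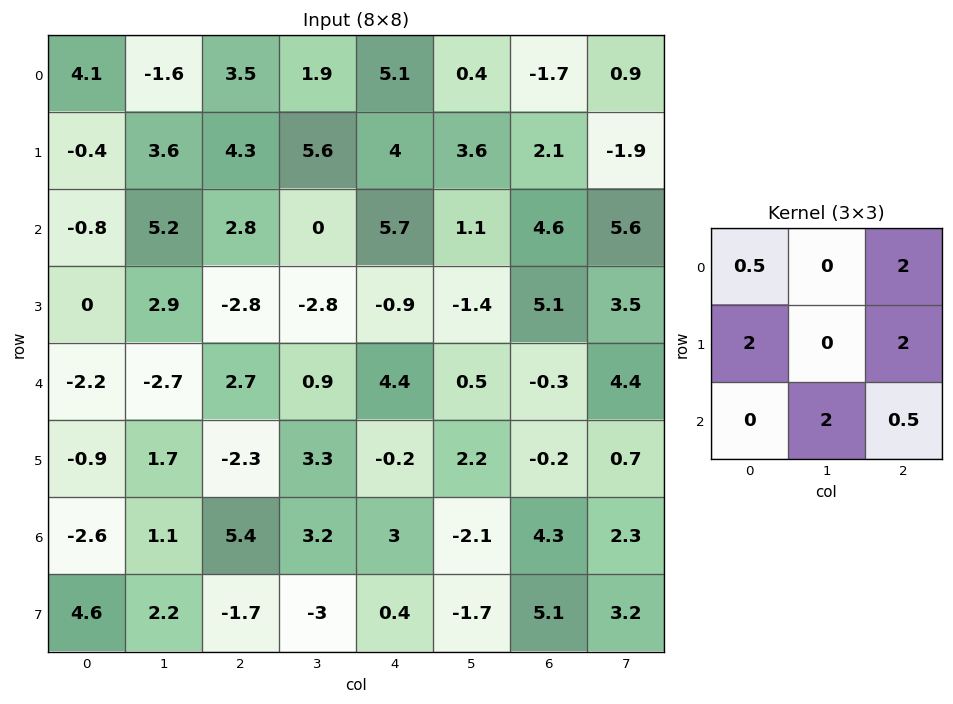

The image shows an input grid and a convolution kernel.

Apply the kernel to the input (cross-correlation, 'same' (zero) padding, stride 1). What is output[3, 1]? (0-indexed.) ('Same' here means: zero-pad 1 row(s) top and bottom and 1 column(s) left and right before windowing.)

-4.45

The receptive field on the zero-padded input at this output position is [-0.8 5.2 2.8 / 0 2.9 -2.8 / -2.2 -2.7 2.7]. Elementwise product with the kernel and sum: -0.8·0.5 + 2.8·2 + 0·2 + -2.8·2 + -2.7·2 + 2.7·0.5.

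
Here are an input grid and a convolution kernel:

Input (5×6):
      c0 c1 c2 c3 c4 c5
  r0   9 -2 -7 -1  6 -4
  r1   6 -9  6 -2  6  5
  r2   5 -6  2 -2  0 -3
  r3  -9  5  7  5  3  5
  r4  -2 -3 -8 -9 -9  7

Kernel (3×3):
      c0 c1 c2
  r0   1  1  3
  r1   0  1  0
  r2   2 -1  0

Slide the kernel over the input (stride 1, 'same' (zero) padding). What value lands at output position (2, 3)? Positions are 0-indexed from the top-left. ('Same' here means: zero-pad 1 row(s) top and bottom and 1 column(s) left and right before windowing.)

The receptive field on the zero-padded input at this output position is [6 -2 6 / 2 -2 0 / 7 5 3]. Elementwise product with the kernel and sum: 6·1 + -2·1 + 6·3 + -2·1 + 7·2 + 5·-1.

29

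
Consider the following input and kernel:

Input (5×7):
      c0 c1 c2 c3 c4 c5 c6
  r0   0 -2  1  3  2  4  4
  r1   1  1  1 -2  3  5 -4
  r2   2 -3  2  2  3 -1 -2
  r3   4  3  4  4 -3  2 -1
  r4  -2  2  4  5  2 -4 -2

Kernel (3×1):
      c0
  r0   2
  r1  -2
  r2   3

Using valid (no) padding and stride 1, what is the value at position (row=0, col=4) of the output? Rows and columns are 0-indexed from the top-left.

7

The receptive field on the input at this output position is [2 / 3 / 3]. Elementwise product with the kernel and sum: 2·2 + 3·-2 + 3·3.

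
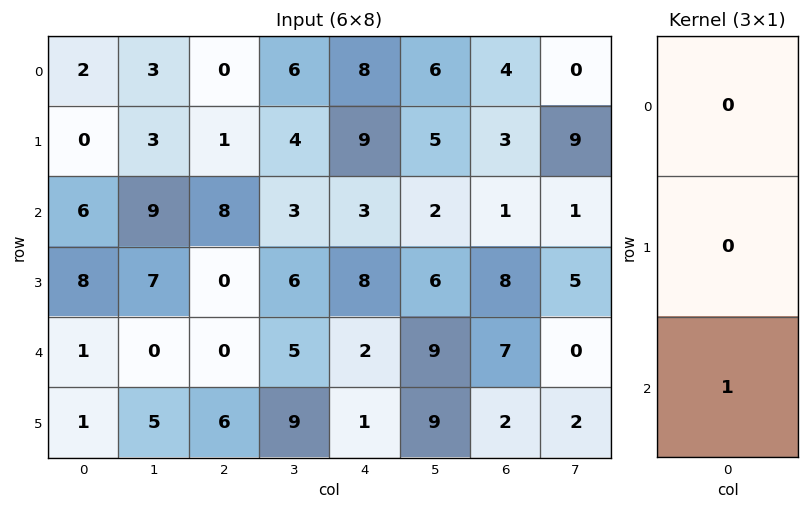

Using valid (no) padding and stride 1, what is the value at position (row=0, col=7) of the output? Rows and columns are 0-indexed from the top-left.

1

The receptive field on the input at this output position is [0 / 9 / 1]. Elementwise product with the kernel and sum: 1·1.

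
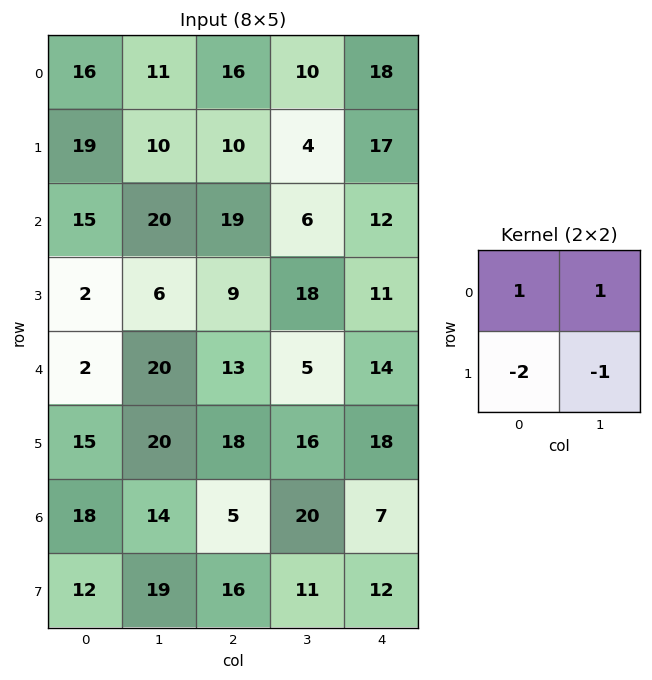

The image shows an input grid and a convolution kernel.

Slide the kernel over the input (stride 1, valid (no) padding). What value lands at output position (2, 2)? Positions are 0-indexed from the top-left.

The receptive field on the input at this output position is [19 6 / 9 18]. Elementwise product with the kernel and sum: 19·1 + 6·1 + 9·-2 + 18·-1.

-11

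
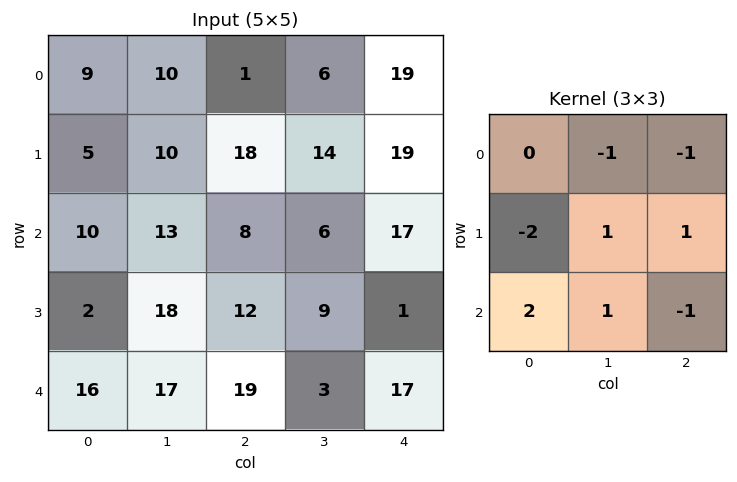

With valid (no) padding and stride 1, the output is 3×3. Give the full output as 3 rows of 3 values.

32 33 -23
-17 -5 6
35 21 -13

Output[0,0]: The receptive field on the input at this output position is [9 10 1 / 5 10 18 / 10 13 8]. Elementwise product with the kernel and sum: 10·-1 + 1·-1 + 5·-2 + 10·1 + 18·1 + 10·2 + 13·1 + 8·-1.
Output[0,1]: The receptive field on the input at this output position is [10 1 6 / 10 18 14 / 13 8 6]. Elementwise product with the kernel and sum: 1·-1 + 6·-1 + 10·-2 + 18·1 + 14·1 + 13·2 + 8·1 + 6·-1.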